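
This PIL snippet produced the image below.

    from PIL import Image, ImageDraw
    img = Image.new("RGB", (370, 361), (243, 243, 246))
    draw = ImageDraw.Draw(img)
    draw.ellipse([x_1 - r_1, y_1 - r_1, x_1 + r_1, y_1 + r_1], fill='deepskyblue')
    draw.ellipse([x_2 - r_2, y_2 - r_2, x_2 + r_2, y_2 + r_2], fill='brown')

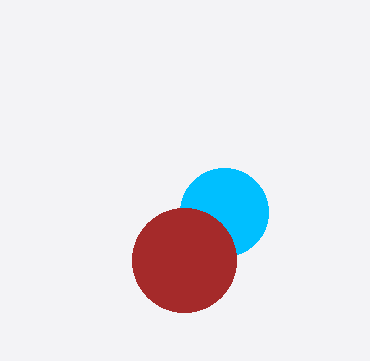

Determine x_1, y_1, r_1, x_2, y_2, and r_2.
x_1 = 224; y_1 = 212; r_1 = 44; x_2 = 184; y_2 = 260; r_2 = 52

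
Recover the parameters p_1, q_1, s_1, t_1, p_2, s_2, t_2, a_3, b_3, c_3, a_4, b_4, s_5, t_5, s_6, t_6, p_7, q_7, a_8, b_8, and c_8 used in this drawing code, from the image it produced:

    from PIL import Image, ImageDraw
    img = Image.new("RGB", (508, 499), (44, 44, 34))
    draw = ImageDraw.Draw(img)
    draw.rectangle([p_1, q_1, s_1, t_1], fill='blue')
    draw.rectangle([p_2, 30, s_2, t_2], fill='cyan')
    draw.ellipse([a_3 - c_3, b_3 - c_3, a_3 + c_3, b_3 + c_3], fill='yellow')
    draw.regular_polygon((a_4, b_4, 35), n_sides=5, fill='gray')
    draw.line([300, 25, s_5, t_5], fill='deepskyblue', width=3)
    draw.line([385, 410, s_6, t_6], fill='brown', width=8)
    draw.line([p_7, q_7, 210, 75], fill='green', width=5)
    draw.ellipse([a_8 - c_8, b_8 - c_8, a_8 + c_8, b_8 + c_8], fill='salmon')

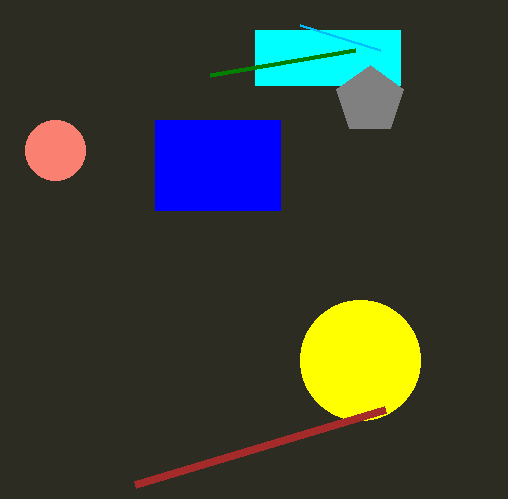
p_1 = 155, q_1 = 120, s_1 = 280, t_1 = 210, p_2 = 255, s_2 = 400, t_2 = 85, a_3 = 360, b_3 = 360, c_3 = 60, a_4 = 370, b_4 = 100, s_5 = 380, t_5 = 50, s_6 = 135, t_6 = 485, p_7 = 355, q_7 = 50, a_8 = 55, b_8 = 150, c_8 = 30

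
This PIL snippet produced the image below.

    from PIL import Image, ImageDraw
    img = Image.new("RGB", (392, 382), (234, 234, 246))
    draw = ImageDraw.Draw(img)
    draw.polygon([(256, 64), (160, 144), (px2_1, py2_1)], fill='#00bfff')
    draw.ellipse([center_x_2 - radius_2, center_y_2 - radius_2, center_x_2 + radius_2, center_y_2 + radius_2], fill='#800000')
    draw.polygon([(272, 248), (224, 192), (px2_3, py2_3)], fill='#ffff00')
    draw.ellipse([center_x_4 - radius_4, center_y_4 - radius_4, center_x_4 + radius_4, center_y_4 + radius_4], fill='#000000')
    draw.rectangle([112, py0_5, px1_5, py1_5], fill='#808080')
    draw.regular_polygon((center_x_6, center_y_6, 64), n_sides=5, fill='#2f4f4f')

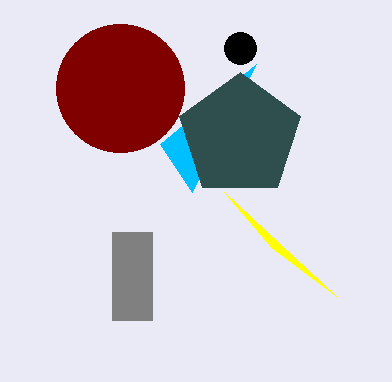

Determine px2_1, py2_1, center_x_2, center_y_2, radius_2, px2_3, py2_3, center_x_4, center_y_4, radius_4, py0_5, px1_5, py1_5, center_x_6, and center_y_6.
px2_1 = 192
py2_1 = 192
center_x_2 = 120
center_y_2 = 88
radius_2 = 64
px2_3 = 336
py2_3 = 296
center_x_4 = 240
center_y_4 = 48
radius_4 = 16
py0_5 = 232
px1_5 = 152
py1_5 = 320
center_x_6 = 240
center_y_6 = 136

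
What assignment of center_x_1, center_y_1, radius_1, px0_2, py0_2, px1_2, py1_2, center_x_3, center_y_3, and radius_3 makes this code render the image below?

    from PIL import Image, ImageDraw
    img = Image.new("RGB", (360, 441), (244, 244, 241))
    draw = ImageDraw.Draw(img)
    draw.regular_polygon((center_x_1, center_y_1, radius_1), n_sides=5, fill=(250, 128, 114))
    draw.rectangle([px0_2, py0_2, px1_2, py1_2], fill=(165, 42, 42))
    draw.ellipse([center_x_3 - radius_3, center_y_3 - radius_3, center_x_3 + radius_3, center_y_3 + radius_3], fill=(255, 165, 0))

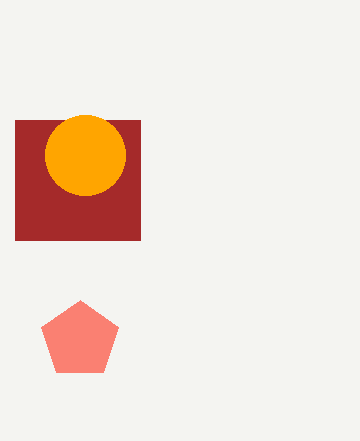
center_x_1 = 80; center_y_1 = 340; radius_1 = 40; px0_2 = 15; py0_2 = 120; px1_2 = 140; py1_2 = 240; center_x_3 = 85; center_y_3 = 155; radius_3 = 40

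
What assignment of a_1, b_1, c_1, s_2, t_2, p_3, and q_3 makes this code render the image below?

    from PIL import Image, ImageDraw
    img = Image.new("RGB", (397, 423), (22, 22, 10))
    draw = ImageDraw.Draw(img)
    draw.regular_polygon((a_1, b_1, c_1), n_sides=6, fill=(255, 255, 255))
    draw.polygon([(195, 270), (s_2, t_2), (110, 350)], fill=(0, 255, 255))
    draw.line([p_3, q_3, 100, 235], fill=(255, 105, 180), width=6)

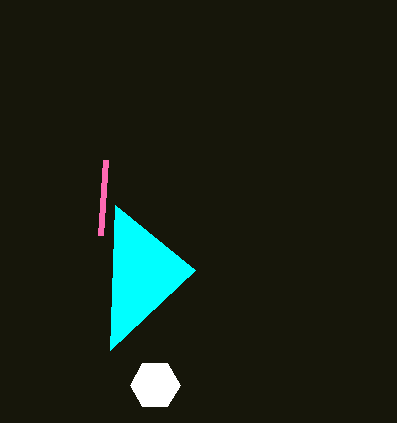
a_1 = 155
b_1 = 385
c_1 = 25
s_2 = 115
t_2 = 205
p_3 = 105
q_3 = 160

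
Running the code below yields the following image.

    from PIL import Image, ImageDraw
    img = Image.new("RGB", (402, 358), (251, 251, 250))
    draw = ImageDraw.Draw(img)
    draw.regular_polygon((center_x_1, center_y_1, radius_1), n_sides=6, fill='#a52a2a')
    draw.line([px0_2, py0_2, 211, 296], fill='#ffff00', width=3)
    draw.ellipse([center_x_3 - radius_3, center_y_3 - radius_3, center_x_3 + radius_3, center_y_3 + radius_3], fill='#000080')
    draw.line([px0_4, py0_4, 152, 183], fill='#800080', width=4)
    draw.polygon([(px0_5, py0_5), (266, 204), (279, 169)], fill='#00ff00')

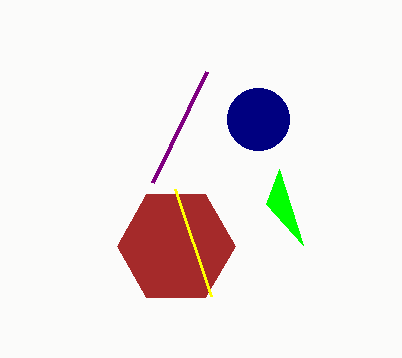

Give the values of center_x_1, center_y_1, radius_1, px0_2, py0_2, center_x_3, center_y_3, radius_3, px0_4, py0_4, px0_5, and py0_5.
center_x_1 = 176, center_y_1 = 246, radius_1 = 59, px0_2 = 175, py0_2 = 189, center_x_3 = 258, center_y_3 = 119, radius_3 = 31, px0_4 = 206, py0_4 = 72, px0_5 = 303, py0_5 = 245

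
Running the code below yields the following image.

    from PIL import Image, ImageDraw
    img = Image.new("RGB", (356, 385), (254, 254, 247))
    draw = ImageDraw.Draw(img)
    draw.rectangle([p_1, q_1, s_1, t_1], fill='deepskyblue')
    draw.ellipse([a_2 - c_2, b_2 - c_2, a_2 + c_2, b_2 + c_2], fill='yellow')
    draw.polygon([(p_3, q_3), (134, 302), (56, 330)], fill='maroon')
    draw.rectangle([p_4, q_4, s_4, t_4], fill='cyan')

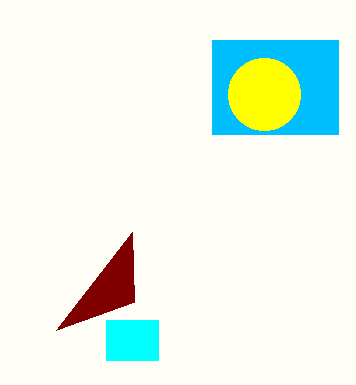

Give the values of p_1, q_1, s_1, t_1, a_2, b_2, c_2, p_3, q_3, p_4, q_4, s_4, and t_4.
p_1 = 212; q_1 = 40; s_1 = 338; t_1 = 134; a_2 = 264; b_2 = 94; c_2 = 36; p_3 = 132; q_3 = 232; p_4 = 106; q_4 = 320; s_4 = 158; t_4 = 360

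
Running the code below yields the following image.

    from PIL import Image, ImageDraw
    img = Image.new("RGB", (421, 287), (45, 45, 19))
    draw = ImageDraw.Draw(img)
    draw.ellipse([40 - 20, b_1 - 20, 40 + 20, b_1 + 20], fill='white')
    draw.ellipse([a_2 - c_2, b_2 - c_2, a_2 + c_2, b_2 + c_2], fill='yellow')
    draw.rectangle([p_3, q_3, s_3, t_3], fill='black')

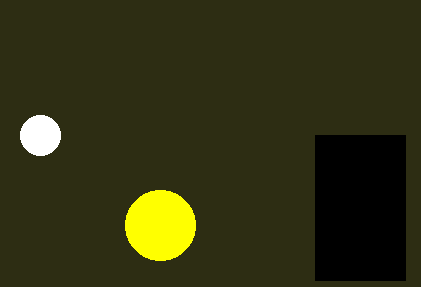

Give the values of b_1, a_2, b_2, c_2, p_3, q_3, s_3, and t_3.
b_1 = 135
a_2 = 160
b_2 = 225
c_2 = 35
p_3 = 315
q_3 = 135
s_3 = 405
t_3 = 280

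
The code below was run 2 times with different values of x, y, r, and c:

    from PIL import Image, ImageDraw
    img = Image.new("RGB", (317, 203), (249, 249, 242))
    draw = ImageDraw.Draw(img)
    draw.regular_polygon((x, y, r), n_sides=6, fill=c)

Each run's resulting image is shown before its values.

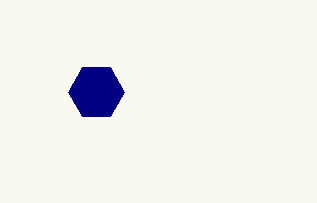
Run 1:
x = 96; y = 92; r = 28; c = 'navy'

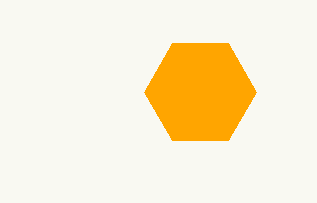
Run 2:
x = 200, y = 92, r = 56, c = 'orange'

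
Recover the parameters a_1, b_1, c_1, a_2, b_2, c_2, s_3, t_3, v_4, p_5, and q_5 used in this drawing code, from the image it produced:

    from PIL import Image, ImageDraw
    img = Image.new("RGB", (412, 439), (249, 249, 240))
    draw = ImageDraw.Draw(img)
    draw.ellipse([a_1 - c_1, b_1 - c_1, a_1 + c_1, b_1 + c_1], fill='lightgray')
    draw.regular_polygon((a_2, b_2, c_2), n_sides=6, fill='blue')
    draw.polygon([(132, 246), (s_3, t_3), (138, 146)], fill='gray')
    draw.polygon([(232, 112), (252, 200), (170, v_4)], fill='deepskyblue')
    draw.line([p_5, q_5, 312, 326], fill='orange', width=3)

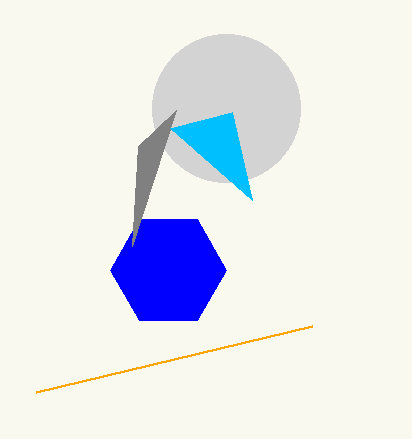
a_1 = 226, b_1 = 108, c_1 = 74, a_2 = 168, b_2 = 270, c_2 = 58, s_3 = 176, t_3 = 110, v_4 = 128, p_5 = 36, q_5 = 392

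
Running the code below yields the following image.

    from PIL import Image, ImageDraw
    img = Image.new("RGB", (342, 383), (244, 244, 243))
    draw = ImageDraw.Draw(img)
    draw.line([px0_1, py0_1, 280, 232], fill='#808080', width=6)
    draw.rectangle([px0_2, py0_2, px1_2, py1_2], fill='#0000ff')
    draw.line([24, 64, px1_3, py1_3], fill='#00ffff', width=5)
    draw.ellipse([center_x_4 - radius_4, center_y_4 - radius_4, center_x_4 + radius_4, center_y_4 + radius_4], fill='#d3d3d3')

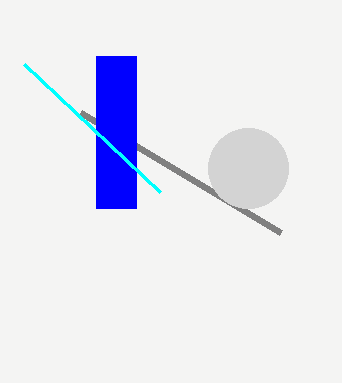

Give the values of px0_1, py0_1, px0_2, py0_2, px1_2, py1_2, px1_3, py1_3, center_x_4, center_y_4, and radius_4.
px0_1 = 80
py0_1 = 112
px0_2 = 96
py0_2 = 56
px1_2 = 136
py1_2 = 208
px1_3 = 160
py1_3 = 192
center_x_4 = 248
center_y_4 = 168
radius_4 = 40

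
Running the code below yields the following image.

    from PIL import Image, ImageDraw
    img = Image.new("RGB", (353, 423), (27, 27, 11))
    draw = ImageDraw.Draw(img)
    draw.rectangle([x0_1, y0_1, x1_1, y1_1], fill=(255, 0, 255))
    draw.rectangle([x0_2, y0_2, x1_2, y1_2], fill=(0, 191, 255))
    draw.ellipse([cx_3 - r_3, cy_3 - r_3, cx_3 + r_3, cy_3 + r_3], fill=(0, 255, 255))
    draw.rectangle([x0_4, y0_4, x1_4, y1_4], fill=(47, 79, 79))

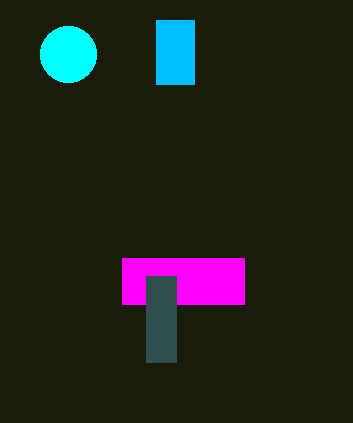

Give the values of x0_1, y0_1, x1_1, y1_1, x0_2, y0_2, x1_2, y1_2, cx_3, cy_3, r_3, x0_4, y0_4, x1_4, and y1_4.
x0_1 = 122
y0_1 = 258
x1_1 = 244
y1_1 = 304
x0_2 = 156
y0_2 = 20
x1_2 = 194
y1_2 = 84
cx_3 = 68
cy_3 = 54
r_3 = 28
x0_4 = 146
y0_4 = 276
x1_4 = 176
y1_4 = 362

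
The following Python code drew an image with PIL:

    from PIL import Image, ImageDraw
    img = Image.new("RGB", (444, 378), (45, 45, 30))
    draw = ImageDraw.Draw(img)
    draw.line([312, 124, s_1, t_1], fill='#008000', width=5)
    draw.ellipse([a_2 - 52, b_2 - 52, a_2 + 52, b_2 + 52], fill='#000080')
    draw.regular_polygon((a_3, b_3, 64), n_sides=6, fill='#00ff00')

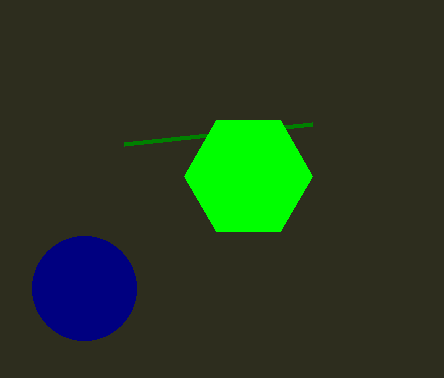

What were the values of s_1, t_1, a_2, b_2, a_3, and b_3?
s_1 = 124; t_1 = 144; a_2 = 84; b_2 = 288; a_3 = 248; b_3 = 176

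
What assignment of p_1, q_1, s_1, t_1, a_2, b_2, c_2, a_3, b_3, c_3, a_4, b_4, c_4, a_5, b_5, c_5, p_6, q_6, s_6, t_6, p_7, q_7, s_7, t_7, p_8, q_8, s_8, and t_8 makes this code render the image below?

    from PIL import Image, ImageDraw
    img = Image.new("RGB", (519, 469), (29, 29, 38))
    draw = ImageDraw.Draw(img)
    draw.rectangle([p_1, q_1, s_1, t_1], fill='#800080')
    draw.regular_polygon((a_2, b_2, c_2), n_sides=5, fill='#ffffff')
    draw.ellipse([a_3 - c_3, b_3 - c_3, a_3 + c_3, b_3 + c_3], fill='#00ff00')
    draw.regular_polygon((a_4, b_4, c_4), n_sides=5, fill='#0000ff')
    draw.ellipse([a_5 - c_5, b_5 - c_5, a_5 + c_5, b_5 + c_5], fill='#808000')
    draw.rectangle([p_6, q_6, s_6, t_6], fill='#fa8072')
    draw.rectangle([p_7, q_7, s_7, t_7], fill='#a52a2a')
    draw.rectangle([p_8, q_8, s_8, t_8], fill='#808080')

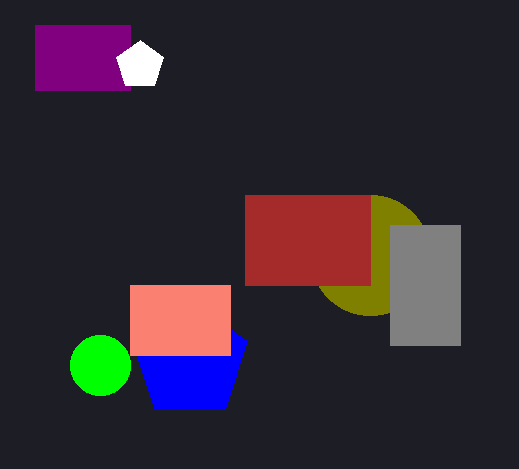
p_1 = 35
q_1 = 25
s_1 = 130
t_1 = 90
a_2 = 140
b_2 = 65
c_2 = 25
a_3 = 100
b_3 = 365
c_3 = 30
a_4 = 190
b_4 = 360
c_4 = 60
a_5 = 370
b_5 = 255
c_5 = 60
p_6 = 130
q_6 = 285
s_6 = 230
t_6 = 355
p_7 = 245
q_7 = 195
s_7 = 370
t_7 = 285
p_8 = 390
q_8 = 225
s_8 = 460
t_8 = 345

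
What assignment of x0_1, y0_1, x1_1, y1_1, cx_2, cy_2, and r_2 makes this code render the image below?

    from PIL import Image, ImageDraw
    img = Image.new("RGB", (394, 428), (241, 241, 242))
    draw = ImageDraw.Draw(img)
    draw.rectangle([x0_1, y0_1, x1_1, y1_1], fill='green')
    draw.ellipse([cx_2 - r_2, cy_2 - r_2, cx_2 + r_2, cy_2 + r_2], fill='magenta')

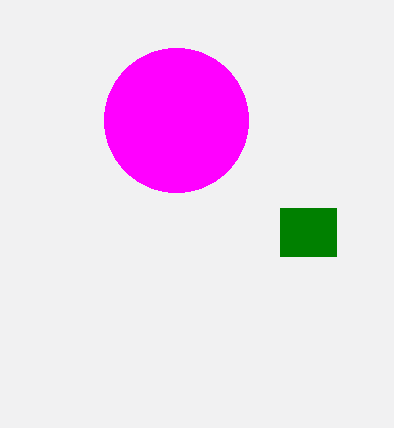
x0_1 = 280
y0_1 = 208
x1_1 = 336
y1_1 = 256
cx_2 = 176
cy_2 = 120
r_2 = 72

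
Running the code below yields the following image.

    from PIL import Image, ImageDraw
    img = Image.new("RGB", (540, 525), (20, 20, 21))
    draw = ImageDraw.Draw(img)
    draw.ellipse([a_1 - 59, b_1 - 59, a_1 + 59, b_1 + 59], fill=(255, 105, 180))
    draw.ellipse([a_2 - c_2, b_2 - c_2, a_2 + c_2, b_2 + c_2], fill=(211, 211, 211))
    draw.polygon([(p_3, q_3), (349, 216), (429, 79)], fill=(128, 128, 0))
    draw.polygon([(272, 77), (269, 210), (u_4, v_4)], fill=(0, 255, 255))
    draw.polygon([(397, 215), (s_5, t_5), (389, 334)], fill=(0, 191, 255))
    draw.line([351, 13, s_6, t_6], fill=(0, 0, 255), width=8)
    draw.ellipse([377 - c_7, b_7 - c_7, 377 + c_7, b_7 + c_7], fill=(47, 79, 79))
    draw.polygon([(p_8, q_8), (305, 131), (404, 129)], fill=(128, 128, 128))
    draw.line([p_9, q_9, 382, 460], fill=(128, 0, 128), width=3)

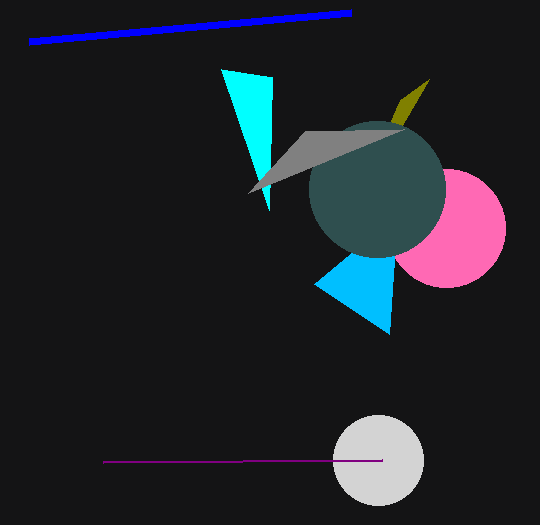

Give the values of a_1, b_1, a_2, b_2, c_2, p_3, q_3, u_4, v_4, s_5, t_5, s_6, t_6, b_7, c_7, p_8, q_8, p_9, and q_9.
a_1 = 446, b_1 = 228, a_2 = 378, b_2 = 460, c_2 = 45, p_3 = 400, q_3 = 100, u_4 = 221, v_4 = 69, s_5 = 314, t_5 = 284, s_6 = 29, t_6 = 42, b_7 = 189, c_7 = 68, p_8 = 248, q_8 = 193, p_9 = 103, q_9 = 462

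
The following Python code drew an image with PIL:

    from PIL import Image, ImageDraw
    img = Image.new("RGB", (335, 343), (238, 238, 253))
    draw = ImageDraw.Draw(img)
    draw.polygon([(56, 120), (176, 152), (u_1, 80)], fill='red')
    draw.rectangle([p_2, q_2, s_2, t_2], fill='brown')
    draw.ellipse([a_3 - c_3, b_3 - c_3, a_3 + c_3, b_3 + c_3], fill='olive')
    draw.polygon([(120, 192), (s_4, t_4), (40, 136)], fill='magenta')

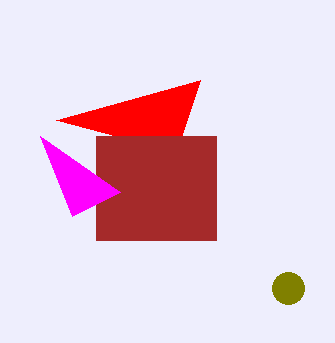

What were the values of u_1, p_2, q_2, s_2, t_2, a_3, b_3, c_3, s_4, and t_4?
u_1 = 200; p_2 = 96; q_2 = 136; s_2 = 216; t_2 = 240; a_3 = 288; b_3 = 288; c_3 = 16; s_4 = 72; t_4 = 216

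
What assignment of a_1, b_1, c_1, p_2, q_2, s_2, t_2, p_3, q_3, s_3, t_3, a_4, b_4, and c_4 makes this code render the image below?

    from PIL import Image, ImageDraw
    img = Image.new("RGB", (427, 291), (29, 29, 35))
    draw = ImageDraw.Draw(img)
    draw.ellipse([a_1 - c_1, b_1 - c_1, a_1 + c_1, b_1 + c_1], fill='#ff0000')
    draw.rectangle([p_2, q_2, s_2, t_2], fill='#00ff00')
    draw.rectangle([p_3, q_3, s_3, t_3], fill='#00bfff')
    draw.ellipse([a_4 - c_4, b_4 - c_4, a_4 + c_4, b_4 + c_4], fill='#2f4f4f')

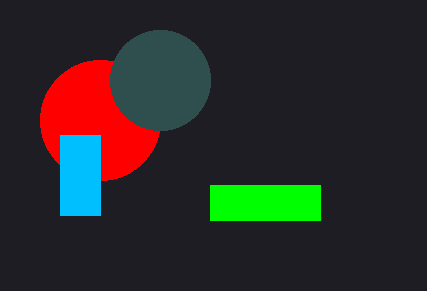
a_1 = 100, b_1 = 120, c_1 = 60, p_2 = 210, q_2 = 185, s_2 = 320, t_2 = 220, p_3 = 60, q_3 = 135, s_3 = 100, t_3 = 215, a_4 = 160, b_4 = 80, c_4 = 50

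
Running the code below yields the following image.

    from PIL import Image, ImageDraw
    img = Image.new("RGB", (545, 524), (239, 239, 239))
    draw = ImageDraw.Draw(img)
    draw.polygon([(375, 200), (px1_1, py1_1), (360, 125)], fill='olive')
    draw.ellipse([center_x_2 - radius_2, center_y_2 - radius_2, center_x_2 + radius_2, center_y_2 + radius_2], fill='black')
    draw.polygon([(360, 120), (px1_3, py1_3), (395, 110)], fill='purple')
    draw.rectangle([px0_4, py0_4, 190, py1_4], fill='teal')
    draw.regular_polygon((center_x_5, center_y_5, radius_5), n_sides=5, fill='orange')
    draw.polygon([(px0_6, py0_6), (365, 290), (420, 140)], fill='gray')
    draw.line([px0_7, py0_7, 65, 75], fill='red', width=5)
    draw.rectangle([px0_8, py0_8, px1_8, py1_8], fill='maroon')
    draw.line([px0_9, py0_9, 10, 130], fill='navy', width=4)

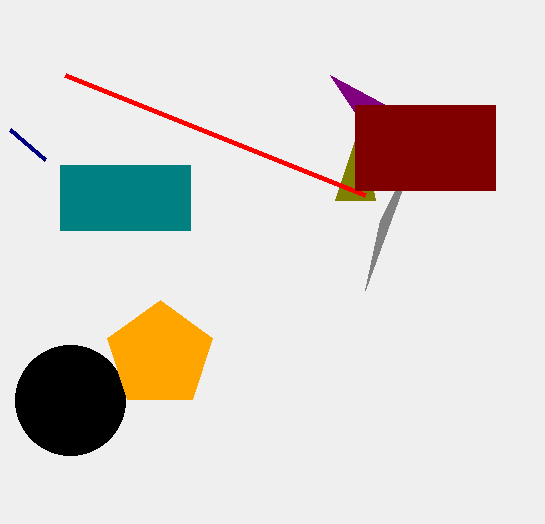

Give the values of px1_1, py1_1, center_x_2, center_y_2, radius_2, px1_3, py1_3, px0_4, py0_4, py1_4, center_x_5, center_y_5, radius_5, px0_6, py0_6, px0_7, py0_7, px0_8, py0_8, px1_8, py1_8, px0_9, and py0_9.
px1_1 = 335; py1_1 = 200; center_x_2 = 70; center_y_2 = 400; radius_2 = 55; px1_3 = 330; py1_3 = 75; px0_4 = 60; py0_4 = 165; py1_4 = 230; center_x_5 = 160; center_y_5 = 355; radius_5 = 55; px0_6 = 380; py0_6 = 220; px0_7 = 365; py0_7 = 195; px0_8 = 355; py0_8 = 105; px1_8 = 495; py1_8 = 190; px0_9 = 45; py0_9 = 160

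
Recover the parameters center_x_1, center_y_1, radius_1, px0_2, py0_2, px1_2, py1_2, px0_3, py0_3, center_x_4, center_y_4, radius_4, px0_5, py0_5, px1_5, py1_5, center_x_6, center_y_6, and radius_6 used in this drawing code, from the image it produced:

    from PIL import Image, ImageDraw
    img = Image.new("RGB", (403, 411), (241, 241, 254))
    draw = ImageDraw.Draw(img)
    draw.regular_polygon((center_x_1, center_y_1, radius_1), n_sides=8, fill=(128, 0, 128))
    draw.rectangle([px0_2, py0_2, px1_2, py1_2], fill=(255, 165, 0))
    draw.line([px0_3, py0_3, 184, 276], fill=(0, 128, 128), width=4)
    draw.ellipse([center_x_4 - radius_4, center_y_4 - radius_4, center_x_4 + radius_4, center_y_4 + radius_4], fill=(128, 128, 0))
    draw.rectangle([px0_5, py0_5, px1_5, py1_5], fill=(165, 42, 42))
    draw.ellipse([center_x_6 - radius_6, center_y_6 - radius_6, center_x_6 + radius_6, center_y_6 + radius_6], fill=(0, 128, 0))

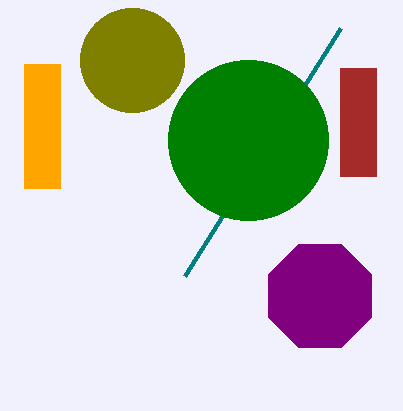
center_x_1 = 320, center_y_1 = 296, radius_1 = 56, px0_2 = 24, py0_2 = 64, px1_2 = 60, py1_2 = 188, px0_3 = 340, py0_3 = 28, center_x_4 = 132, center_y_4 = 60, radius_4 = 52, px0_5 = 340, py0_5 = 68, px1_5 = 376, py1_5 = 176, center_x_6 = 248, center_y_6 = 140, radius_6 = 80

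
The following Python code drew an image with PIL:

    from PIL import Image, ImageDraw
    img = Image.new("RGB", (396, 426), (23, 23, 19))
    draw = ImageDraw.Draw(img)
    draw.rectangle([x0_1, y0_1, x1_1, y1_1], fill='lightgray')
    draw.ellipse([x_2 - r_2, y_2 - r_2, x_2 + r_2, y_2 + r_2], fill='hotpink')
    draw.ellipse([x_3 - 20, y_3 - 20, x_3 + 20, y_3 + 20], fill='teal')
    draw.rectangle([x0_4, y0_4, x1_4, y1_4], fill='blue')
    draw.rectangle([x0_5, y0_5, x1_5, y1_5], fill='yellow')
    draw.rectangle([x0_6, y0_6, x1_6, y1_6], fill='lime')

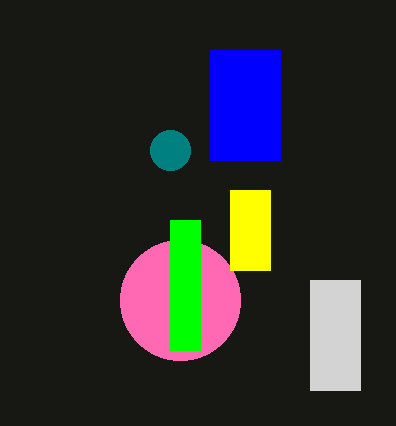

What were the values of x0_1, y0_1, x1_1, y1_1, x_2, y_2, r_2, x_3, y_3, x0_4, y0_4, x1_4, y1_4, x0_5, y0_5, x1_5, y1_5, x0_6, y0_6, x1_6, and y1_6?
x0_1 = 310; y0_1 = 280; x1_1 = 360; y1_1 = 390; x_2 = 180; y_2 = 300; r_2 = 60; x_3 = 170; y_3 = 150; x0_4 = 210; y0_4 = 50; x1_4 = 280; y1_4 = 160; x0_5 = 230; y0_5 = 190; x1_5 = 270; y1_5 = 270; x0_6 = 170; y0_6 = 220; x1_6 = 200; y1_6 = 350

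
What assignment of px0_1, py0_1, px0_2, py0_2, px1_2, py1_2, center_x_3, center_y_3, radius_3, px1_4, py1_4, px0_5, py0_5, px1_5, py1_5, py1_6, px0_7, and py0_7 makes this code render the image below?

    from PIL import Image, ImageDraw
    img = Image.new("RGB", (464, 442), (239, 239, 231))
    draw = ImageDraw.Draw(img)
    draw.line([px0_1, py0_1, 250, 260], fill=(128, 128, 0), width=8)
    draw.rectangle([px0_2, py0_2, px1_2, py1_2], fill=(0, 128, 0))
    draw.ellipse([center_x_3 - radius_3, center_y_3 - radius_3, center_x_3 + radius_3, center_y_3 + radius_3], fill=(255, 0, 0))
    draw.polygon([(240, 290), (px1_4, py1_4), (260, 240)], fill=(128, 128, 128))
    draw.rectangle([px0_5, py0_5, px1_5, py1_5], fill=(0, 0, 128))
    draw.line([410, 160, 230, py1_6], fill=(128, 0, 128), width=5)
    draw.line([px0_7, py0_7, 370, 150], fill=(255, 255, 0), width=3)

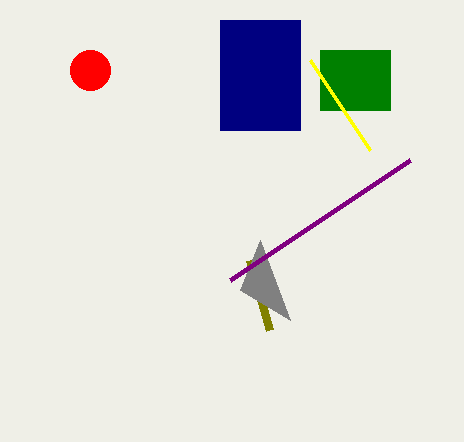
px0_1 = 270; py0_1 = 330; px0_2 = 320; py0_2 = 50; px1_2 = 390; py1_2 = 110; center_x_3 = 90; center_y_3 = 70; radius_3 = 20; px1_4 = 290; py1_4 = 320; px0_5 = 220; py0_5 = 20; px1_5 = 300; py1_5 = 130; py1_6 = 280; px0_7 = 310; py0_7 = 60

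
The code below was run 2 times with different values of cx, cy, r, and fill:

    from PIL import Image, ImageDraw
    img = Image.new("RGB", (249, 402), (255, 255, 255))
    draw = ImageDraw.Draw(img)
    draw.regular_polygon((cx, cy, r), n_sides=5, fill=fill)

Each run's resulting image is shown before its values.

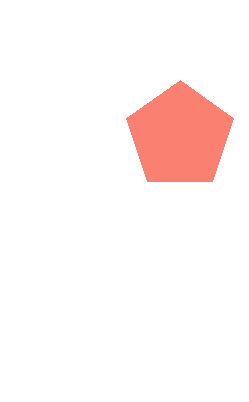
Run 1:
cx = 180
cy = 136
r = 56
fill = 'salmon'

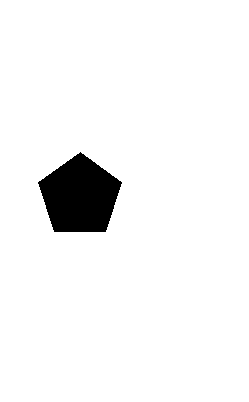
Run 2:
cx = 80, cy = 196, r = 44, fill = 'black'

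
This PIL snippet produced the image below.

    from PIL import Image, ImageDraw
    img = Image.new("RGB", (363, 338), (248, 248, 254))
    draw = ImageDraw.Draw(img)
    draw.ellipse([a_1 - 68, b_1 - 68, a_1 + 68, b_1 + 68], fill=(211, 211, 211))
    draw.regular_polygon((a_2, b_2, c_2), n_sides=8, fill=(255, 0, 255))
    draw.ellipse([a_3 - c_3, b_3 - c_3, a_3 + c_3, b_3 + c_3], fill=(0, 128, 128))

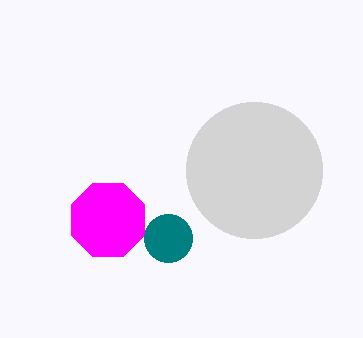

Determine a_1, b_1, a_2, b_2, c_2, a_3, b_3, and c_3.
a_1 = 254
b_1 = 170
a_2 = 108
b_2 = 220
c_2 = 40
a_3 = 168
b_3 = 238
c_3 = 24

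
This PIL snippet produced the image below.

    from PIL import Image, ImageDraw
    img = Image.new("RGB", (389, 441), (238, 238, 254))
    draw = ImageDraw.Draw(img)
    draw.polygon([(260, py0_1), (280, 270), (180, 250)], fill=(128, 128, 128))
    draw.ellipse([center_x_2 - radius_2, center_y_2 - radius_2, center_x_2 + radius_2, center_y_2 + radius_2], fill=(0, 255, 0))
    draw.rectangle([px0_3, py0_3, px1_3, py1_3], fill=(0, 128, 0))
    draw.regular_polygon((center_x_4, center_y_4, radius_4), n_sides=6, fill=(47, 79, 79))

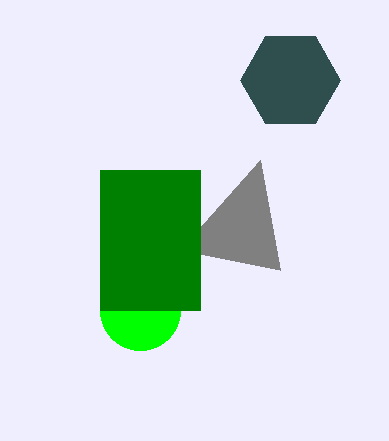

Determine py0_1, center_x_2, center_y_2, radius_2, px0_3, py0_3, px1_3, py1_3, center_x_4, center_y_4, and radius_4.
py0_1 = 160, center_x_2 = 140, center_y_2 = 310, radius_2 = 40, px0_3 = 100, py0_3 = 170, px1_3 = 200, py1_3 = 310, center_x_4 = 290, center_y_4 = 80, radius_4 = 50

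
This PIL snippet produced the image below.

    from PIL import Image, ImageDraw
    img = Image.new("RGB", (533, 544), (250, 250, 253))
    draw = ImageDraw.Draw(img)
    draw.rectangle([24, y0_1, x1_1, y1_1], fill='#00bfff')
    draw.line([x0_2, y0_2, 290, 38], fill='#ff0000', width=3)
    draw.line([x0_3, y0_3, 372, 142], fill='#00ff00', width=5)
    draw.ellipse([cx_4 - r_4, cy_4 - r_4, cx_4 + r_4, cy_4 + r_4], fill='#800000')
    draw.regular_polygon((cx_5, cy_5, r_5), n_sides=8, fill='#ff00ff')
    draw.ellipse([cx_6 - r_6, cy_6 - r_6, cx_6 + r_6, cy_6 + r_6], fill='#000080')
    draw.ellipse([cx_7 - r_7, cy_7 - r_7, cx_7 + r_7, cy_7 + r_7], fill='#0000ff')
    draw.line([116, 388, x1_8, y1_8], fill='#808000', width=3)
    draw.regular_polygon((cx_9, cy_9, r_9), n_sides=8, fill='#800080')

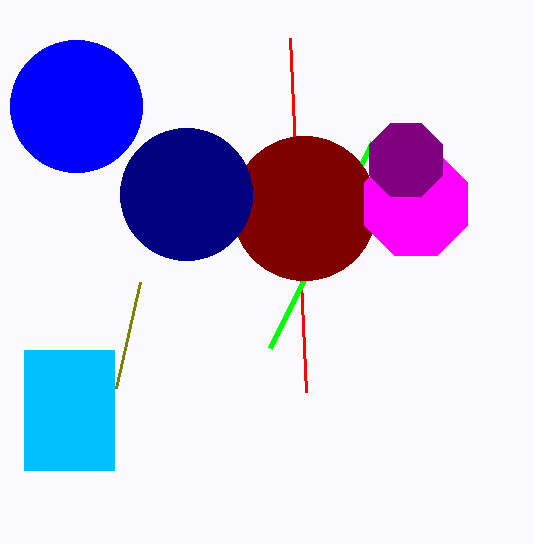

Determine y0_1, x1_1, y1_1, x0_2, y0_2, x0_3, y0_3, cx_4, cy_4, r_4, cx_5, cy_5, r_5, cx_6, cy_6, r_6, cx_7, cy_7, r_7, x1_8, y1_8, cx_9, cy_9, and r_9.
y0_1 = 350, x1_1 = 114, y1_1 = 470, x0_2 = 306, y0_2 = 392, x0_3 = 270, y0_3 = 348, cx_4 = 304, cy_4 = 208, r_4 = 72, cx_5 = 416, cy_5 = 204, r_5 = 56, cx_6 = 186, cy_6 = 194, r_6 = 66, cx_7 = 76, cy_7 = 106, r_7 = 66, x1_8 = 140, y1_8 = 282, cx_9 = 406, cy_9 = 160, r_9 = 40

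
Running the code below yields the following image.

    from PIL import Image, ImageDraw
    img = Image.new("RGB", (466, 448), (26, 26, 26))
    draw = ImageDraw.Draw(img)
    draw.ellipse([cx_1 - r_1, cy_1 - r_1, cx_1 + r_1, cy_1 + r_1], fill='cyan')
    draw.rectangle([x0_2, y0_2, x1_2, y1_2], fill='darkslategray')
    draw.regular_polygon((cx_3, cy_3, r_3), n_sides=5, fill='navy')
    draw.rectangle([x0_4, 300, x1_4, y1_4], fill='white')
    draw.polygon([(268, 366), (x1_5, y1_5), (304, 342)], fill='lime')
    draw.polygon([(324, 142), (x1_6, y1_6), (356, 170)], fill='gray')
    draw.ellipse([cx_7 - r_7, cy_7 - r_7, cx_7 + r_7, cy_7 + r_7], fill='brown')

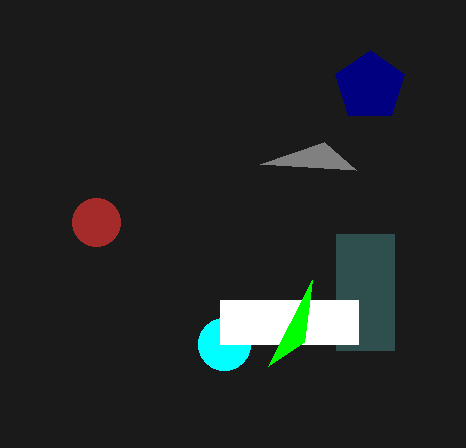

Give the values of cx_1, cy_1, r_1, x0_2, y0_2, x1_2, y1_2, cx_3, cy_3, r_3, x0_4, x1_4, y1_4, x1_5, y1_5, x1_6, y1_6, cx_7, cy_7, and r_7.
cx_1 = 224; cy_1 = 344; r_1 = 26; x0_2 = 336; y0_2 = 234; x1_2 = 394; y1_2 = 350; cx_3 = 370; cy_3 = 86; r_3 = 36; x0_4 = 220; x1_4 = 358; y1_4 = 344; x1_5 = 312; y1_5 = 280; x1_6 = 260; y1_6 = 164; cx_7 = 96; cy_7 = 222; r_7 = 24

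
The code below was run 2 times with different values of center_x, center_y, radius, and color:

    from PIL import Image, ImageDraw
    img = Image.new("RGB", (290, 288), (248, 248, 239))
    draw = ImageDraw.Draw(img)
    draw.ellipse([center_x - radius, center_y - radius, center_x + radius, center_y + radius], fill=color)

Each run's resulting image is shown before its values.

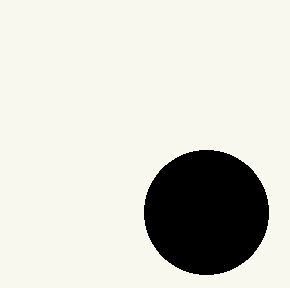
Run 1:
center_x = 206
center_y = 212
radius = 62
color = 'black'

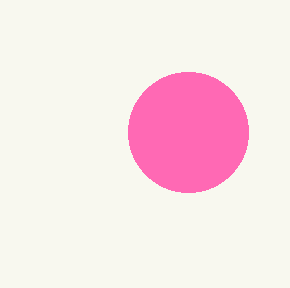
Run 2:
center_x = 188
center_y = 132
radius = 60
color = 'hotpink'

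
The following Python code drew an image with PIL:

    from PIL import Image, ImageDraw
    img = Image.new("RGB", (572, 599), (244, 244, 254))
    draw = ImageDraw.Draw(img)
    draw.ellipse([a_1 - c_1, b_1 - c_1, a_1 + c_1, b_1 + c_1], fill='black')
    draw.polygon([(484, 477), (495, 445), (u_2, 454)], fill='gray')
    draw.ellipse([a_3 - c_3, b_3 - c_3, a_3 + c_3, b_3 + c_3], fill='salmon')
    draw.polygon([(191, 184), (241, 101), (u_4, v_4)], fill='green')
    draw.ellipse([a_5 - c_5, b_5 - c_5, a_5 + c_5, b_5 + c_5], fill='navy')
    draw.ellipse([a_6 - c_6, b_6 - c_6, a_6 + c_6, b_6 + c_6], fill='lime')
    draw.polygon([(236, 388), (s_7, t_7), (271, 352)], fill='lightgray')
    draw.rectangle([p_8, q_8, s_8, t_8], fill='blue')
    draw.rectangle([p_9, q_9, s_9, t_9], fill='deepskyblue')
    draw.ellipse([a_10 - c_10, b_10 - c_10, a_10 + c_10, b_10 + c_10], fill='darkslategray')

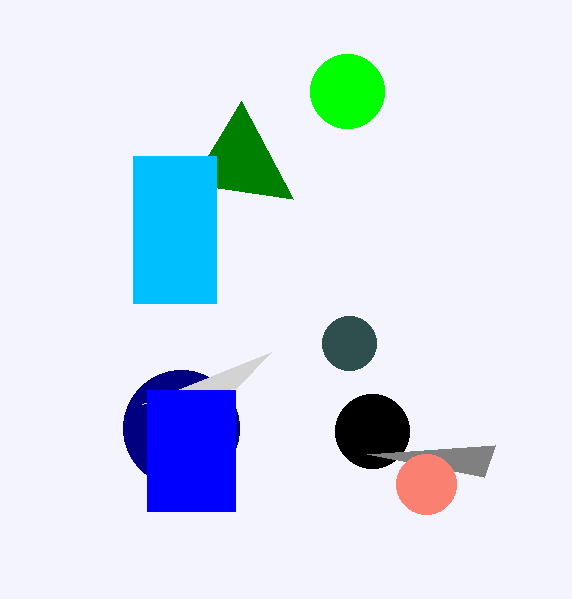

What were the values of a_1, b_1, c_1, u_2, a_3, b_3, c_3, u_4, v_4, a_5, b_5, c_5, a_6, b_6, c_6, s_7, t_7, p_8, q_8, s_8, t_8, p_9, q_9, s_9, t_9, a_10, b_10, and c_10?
a_1 = 372, b_1 = 431, c_1 = 37, u_2 = 367, a_3 = 426, b_3 = 484, c_3 = 30, u_4 = 293, v_4 = 199, a_5 = 181, b_5 = 428, c_5 = 58, a_6 = 347, b_6 = 91, c_6 = 37, s_7 = 142, t_7 = 404, p_8 = 147, q_8 = 390, s_8 = 235, t_8 = 511, p_9 = 133, q_9 = 156, s_9 = 216, t_9 = 303, a_10 = 349, b_10 = 343, c_10 = 27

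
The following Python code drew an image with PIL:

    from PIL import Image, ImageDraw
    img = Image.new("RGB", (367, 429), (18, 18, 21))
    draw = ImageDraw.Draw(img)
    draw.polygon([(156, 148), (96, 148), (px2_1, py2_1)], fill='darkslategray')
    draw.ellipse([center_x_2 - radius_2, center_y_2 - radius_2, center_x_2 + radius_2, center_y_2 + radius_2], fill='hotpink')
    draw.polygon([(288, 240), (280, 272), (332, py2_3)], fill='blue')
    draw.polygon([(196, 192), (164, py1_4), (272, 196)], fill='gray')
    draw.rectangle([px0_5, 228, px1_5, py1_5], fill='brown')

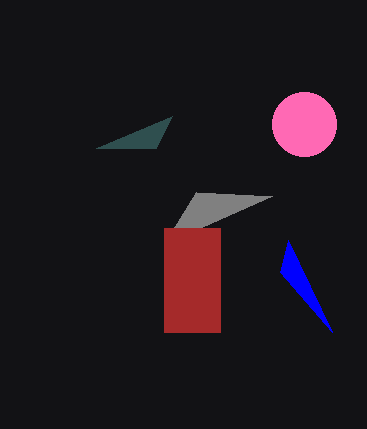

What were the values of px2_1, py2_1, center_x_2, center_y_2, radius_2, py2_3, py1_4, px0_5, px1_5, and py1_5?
px2_1 = 172
py2_1 = 116
center_x_2 = 304
center_y_2 = 124
radius_2 = 32
py2_3 = 332
py1_4 = 244
px0_5 = 164
px1_5 = 220
py1_5 = 332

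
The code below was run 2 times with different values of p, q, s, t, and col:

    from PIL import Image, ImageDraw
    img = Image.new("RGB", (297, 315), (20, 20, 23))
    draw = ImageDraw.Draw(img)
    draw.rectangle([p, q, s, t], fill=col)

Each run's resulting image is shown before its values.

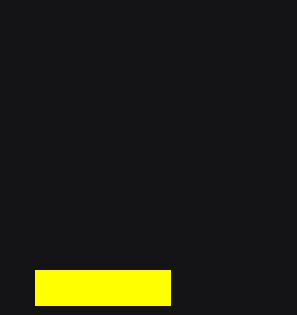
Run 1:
p = 35; q = 270; s = 170; t = 305; col = 'yellow'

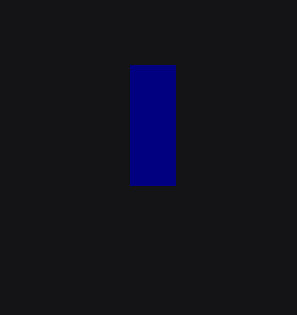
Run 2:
p = 130, q = 65, s = 175, t = 185, col = 'navy'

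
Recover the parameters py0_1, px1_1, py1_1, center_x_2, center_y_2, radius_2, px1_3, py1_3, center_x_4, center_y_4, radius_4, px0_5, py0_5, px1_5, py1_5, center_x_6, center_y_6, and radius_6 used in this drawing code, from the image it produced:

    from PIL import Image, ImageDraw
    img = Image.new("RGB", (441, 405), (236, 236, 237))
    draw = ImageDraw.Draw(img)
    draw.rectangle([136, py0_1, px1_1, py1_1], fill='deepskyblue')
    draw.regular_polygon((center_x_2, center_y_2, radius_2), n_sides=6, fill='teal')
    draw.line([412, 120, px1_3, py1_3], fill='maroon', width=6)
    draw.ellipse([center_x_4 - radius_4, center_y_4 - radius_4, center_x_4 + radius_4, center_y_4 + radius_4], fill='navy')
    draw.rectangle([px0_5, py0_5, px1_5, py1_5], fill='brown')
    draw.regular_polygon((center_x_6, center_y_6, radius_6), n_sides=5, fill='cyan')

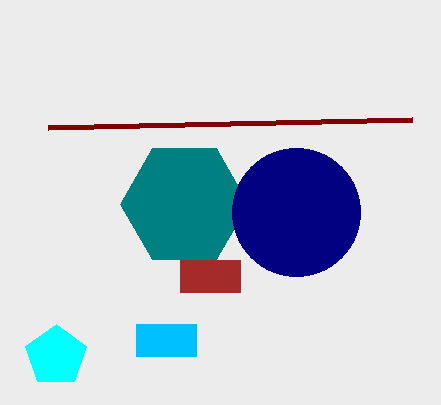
py0_1 = 324; px1_1 = 196; py1_1 = 356; center_x_2 = 184; center_y_2 = 204; radius_2 = 64; px1_3 = 48; py1_3 = 128; center_x_4 = 296; center_y_4 = 212; radius_4 = 64; px0_5 = 180; py0_5 = 260; px1_5 = 240; py1_5 = 292; center_x_6 = 56; center_y_6 = 356; radius_6 = 32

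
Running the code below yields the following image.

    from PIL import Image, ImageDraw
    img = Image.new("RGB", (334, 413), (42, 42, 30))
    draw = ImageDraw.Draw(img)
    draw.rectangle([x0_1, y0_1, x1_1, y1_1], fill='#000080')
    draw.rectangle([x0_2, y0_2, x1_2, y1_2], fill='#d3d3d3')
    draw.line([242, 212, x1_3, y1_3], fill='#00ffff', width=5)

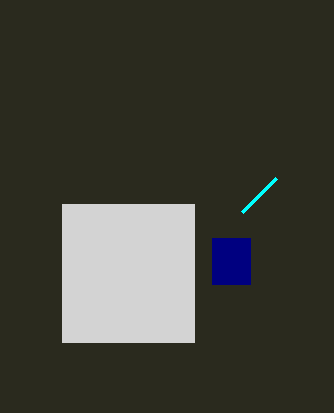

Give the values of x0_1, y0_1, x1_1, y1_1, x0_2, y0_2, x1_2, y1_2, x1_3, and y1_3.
x0_1 = 212, y0_1 = 238, x1_1 = 250, y1_1 = 284, x0_2 = 62, y0_2 = 204, x1_2 = 194, y1_2 = 342, x1_3 = 276, y1_3 = 178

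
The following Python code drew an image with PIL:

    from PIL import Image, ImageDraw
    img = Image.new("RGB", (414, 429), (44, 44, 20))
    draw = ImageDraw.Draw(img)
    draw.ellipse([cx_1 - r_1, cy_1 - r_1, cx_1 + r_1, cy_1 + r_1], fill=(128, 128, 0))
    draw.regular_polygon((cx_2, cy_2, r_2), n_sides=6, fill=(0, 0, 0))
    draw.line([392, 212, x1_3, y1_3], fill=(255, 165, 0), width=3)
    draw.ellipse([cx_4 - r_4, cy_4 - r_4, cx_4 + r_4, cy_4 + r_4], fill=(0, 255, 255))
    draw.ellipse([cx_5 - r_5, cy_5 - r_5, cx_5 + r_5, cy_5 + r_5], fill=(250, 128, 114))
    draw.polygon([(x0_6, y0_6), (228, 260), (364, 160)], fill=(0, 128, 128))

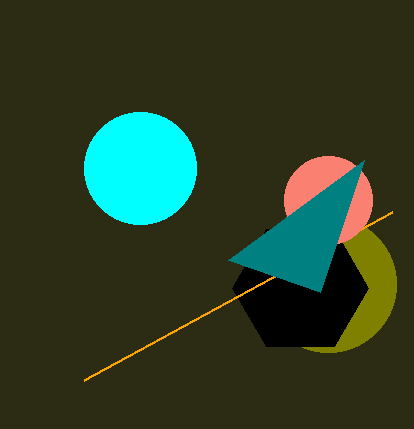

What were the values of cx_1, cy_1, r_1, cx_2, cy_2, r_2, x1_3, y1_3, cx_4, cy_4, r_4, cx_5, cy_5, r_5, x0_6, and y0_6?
cx_1 = 328, cy_1 = 284, r_1 = 68, cx_2 = 300, cy_2 = 288, r_2 = 68, x1_3 = 84, y1_3 = 380, cx_4 = 140, cy_4 = 168, r_4 = 56, cx_5 = 328, cy_5 = 200, r_5 = 44, x0_6 = 320, y0_6 = 292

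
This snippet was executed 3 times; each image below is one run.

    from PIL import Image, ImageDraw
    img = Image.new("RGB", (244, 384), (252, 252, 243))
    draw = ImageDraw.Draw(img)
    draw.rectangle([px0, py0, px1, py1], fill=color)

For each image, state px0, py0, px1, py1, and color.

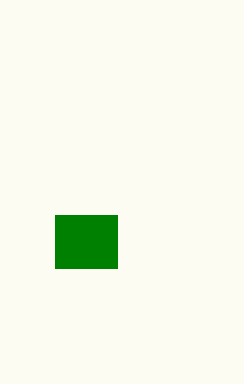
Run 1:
px0 = 55; py0 = 215; px1 = 117; py1 = 268; color = 'green'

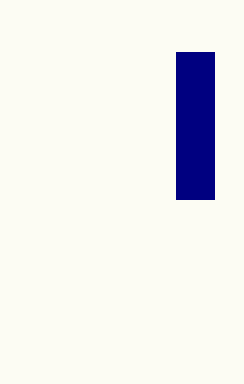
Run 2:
px0 = 176; py0 = 52; px1 = 214; py1 = 199; color = 'navy'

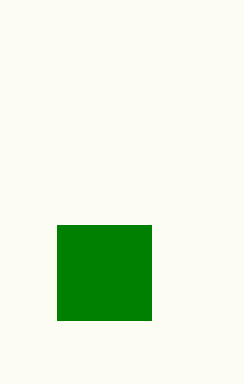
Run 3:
px0 = 57
py0 = 225
px1 = 151
py1 = 320
color = 'green'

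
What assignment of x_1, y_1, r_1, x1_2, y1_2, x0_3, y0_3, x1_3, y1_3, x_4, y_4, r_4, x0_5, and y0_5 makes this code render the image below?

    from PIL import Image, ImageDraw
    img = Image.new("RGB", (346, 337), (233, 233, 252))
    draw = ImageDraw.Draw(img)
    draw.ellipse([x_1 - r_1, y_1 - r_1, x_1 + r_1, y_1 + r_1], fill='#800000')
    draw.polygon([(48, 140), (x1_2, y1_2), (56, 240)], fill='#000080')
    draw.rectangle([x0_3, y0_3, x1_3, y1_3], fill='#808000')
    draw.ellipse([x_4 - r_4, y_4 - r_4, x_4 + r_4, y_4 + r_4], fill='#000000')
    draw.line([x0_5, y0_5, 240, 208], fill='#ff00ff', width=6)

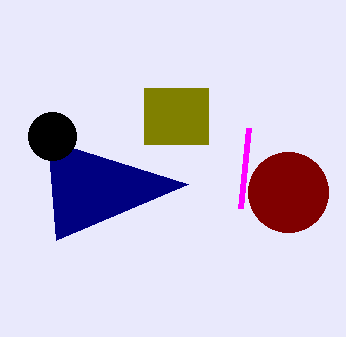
x_1 = 288
y_1 = 192
r_1 = 40
x1_2 = 188
y1_2 = 184
x0_3 = 144
y0_3 = 88
x1_3 = 208
y1_3 = 144
x_4 = 52
y_4 = 136
r_4 = 24
x0_5 = 248
y0_5 = 128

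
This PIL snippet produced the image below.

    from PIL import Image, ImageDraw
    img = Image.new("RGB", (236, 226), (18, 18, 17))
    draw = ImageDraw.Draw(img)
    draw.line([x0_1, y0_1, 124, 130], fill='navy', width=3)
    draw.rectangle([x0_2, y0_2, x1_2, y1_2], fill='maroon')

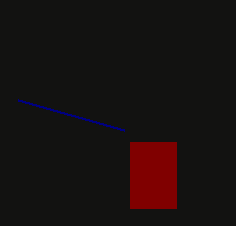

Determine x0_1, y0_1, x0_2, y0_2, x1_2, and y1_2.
x0_1 = 18, y0_1 = 100, x0_2 = 130, y0_2 = 142, x1_2 = 176, y1_2 = 208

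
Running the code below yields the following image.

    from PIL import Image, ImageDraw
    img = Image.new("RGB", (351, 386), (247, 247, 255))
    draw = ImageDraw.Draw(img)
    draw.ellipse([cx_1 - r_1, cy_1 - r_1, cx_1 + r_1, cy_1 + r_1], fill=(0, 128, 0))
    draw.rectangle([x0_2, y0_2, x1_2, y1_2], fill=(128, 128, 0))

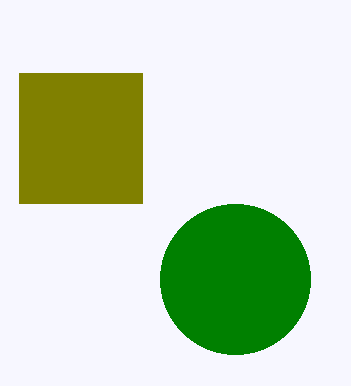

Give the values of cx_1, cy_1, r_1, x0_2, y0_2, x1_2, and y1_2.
cx_1 = 235, cy_1 = 279, r_1 = 75, x0_2 = 19, y0_2 = 73, x1_2 = 142, y1_2 = 203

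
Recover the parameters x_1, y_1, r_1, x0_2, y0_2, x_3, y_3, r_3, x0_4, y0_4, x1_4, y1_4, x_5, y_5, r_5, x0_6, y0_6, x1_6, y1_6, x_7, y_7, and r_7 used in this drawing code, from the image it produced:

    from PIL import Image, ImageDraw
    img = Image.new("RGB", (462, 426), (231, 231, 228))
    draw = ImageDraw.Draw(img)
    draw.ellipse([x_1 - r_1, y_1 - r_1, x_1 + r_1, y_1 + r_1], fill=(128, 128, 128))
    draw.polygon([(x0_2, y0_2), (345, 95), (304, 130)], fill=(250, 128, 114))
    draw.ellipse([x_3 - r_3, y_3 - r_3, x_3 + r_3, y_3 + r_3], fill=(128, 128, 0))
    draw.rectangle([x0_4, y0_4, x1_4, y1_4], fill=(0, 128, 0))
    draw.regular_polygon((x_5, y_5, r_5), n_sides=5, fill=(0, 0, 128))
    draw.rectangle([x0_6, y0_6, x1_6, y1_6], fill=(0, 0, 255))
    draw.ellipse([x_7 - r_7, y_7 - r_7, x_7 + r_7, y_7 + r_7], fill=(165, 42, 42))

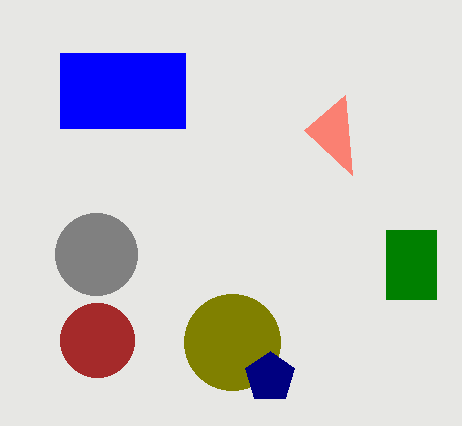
x_1 = 96
y_1 = 254
r_1 = 41
x0_2 = 352
y0_2 = 175
x_3 = 232
y_3 = 342
r_3 = 48
x0_4 = 386
y0_4 = 230
x1_4 = 436
y1_4 = 299
x_5 = 270
y_5 = 377
r_5 = 26
x0_6 = 60
y0_6 = 53
x1_6 = 185
y1_6 = 128
x_7 = 97
y_7 = 340
r_7 = 37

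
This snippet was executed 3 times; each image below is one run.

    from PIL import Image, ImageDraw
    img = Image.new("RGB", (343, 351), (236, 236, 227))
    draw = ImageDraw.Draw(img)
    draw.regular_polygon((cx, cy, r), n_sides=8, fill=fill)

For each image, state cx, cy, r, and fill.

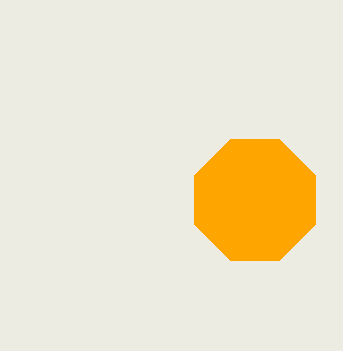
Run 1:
cx = 255, cy = 200, r = 65, fill = 'orange'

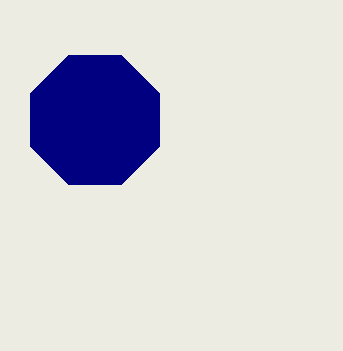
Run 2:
cx = 95; cy = 120; r = 70; fill = 'navy'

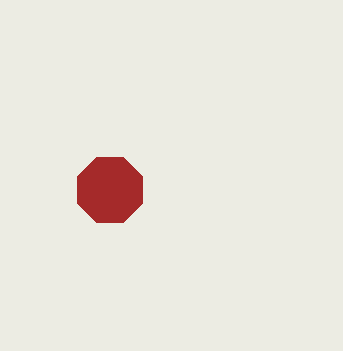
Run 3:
cx = 110; cy = 190; r = 35; fill = 'brown'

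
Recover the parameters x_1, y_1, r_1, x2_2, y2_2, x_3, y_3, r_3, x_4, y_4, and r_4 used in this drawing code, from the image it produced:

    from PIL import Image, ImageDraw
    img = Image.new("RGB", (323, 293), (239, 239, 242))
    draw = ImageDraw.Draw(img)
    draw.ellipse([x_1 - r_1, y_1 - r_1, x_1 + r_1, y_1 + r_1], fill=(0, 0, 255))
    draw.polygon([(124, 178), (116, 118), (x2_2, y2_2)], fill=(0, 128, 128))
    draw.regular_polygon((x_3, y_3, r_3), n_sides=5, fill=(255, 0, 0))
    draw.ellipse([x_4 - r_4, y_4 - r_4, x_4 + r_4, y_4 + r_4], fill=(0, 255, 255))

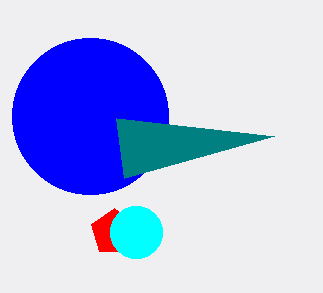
x_1 = 90; y_1 = 116; r_1 = 78; x2_2 = 274; y2_2 = 136; x_3 = 114; y_3 = 232; r_3 = 24; x_4 = 136; y_4 = 232; r_4 = 26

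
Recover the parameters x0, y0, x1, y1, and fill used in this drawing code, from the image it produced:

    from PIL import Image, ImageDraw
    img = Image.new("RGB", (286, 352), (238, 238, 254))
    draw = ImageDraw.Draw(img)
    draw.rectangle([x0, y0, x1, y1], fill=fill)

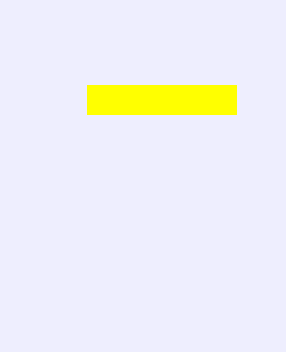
x0 = 87; y0 = 85; x1 = 236; y1 = 114; fill = 'yellow'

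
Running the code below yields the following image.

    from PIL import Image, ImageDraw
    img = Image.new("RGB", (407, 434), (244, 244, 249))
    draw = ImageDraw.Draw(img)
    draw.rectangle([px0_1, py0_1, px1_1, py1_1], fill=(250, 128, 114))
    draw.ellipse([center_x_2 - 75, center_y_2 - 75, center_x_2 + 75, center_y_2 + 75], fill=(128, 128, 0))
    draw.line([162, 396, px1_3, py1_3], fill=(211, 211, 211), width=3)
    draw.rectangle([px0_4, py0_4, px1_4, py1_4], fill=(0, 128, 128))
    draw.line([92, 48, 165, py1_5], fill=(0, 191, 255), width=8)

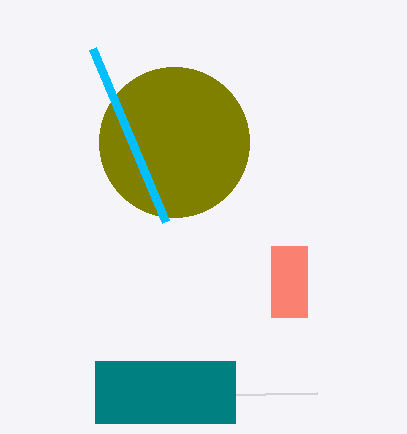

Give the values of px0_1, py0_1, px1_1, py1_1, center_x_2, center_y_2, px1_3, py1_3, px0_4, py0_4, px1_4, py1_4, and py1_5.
px0_1 = 271, py0_1 = 246, px1_1 = 307, py1_1 = 317, center_x_2 = 174, center_y_2 = 142, px1_3 = 317, py1_3 = 393, px0_4 = 95, py0_4 = 361, px1_4 = 235, py1_4 = 423, py1_5 = 221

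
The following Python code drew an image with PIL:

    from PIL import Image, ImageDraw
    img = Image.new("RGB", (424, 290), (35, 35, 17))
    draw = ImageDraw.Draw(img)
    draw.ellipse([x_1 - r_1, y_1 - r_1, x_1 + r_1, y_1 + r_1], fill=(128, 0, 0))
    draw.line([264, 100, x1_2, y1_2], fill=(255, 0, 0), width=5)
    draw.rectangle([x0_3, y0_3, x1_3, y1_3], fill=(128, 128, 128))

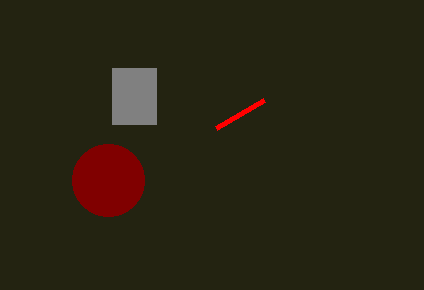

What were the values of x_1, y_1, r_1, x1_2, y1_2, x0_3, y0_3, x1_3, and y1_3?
x_1 = 108
y_1 = 180
r_1 = 36
x1_2 = 216
y1_2 = 128
x0_3 = 112
y0_3 = 68
x1_3 = 156
y1_3 = 124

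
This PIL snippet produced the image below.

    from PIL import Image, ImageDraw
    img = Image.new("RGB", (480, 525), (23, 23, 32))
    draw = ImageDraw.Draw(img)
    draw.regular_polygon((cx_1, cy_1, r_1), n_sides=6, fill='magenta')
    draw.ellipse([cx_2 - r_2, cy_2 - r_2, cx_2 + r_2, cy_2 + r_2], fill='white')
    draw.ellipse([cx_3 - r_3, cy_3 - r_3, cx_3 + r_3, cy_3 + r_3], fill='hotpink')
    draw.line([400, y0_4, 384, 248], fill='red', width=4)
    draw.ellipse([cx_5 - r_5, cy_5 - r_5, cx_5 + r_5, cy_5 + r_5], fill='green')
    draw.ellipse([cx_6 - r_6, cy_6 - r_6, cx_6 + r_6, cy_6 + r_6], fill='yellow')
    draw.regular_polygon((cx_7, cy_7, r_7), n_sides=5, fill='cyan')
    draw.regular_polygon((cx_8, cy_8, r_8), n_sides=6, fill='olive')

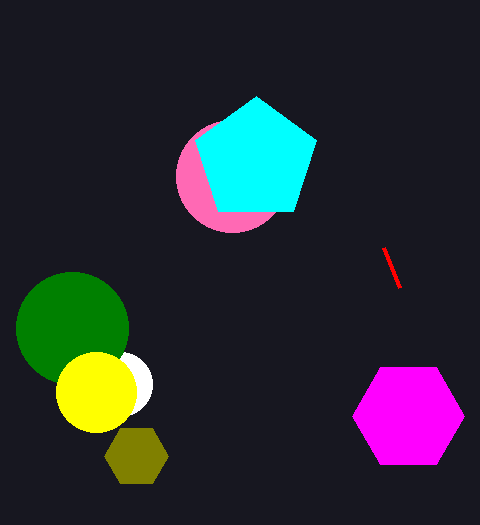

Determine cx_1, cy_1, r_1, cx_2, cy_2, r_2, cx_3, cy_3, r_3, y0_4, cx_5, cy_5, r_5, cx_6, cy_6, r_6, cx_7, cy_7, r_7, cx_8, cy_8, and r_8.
cx_1 = 408; cy_1 = 416; r_1 = 56; cx_2 = 120; cy_2 = 384; r_2 = 32; cx_3 = 232; cy_3 = 176; r_3 = 56; y0_4 = 288; cx_5 = 72; cy_5 = 328; r_5 = 56; cx_6 = 96; cy_6 = 392; r_6 = 40; cx_7 = 256; cy_7 = 160; r_7 = 64; cx_8 = 136; cy_8 = 456; r_8 = 32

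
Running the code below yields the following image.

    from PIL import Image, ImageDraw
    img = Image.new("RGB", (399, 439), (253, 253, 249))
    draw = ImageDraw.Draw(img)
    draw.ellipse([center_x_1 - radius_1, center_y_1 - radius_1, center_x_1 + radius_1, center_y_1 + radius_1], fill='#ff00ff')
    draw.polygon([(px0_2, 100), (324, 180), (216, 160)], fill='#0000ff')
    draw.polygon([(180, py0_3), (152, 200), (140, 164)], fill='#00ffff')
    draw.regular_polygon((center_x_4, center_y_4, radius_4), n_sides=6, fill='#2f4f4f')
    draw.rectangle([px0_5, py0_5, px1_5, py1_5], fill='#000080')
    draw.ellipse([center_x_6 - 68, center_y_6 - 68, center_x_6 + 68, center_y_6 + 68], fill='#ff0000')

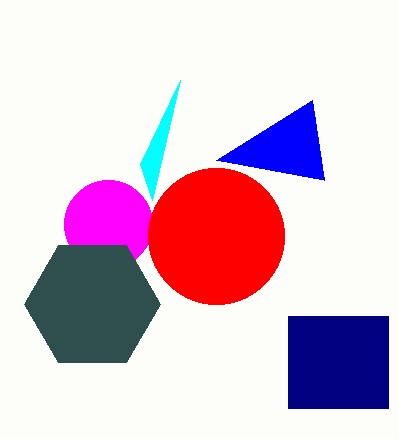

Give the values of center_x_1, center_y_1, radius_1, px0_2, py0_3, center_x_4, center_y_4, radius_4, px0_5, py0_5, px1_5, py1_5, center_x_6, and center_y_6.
center_x_1 = 108
center_y_1 = 224
radius_1 = 44
px0_2 = 312
py0_3 = 80
center_x_4 = 92
center_y_4 = 304
radius_4 = 68
px0_5 = 288
py0_5 = 316
px1_5 = 388
py1_5 = 408
center_x_6 = 216
center_y_6 = 236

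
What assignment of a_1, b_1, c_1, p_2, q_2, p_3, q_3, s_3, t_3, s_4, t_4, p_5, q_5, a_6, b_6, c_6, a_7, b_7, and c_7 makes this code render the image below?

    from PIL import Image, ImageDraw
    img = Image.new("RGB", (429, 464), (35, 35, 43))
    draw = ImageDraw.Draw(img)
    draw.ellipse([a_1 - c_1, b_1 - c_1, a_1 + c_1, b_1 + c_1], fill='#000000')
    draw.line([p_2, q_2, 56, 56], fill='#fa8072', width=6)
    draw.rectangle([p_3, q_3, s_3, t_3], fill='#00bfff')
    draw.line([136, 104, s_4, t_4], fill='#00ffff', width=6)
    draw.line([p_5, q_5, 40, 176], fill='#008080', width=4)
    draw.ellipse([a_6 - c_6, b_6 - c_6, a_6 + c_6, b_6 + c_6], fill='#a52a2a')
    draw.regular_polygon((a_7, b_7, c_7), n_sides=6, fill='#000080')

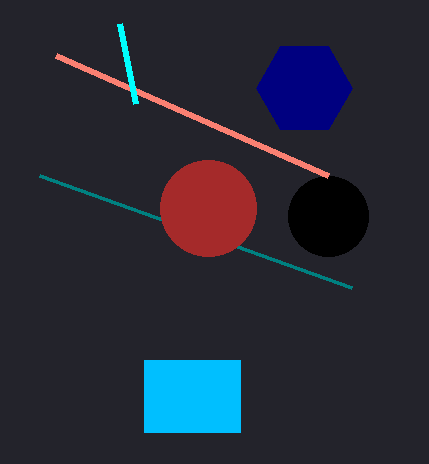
a_1 = 328, b_1 = 216, c_1 = 40, p_2 = 328, q_2 = 176, p_3 = 144, q_3 = 360, s_3 = 240, t_3 = 432, s_4 = 120, t_4 = 24, p_5 = 352, q_5 = 288, a_6 = 208, b_6 = 208, c_6 = 48, a_7 = 304, b_7 = 88, c_7 = 48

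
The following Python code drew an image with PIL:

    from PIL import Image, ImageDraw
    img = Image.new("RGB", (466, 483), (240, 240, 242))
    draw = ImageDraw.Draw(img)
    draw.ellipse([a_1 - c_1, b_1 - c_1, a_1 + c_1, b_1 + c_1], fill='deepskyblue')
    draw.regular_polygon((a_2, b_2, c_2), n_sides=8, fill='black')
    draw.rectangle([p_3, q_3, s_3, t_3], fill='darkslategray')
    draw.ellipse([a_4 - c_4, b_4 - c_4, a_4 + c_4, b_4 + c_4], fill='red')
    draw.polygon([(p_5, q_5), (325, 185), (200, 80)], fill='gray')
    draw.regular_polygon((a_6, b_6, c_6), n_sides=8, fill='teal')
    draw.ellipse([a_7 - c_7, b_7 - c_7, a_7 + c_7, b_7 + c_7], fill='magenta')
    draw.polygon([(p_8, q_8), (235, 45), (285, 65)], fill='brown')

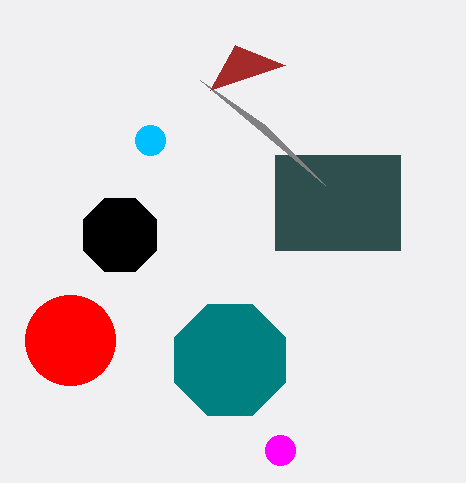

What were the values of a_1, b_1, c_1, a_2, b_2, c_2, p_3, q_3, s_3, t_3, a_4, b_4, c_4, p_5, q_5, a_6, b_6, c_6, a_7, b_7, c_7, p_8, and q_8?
a_1 = 150; b_1 = 140; c_1 = 15; a_2 = 120; b_2 = 235; c_2 = 40; p_3 = 275; q_3 = 155; s_3 = 400; t_3 = 250; a_4 = 70; b_4 = 340; c_4 = 45; p_5 = 265; q_5 = 125; a_6 = 230; b_6 = 360; c_6 = 60; a_7 = 280; b_7 = 450; c_7 = 15; p_8 = 210; q_8 = 90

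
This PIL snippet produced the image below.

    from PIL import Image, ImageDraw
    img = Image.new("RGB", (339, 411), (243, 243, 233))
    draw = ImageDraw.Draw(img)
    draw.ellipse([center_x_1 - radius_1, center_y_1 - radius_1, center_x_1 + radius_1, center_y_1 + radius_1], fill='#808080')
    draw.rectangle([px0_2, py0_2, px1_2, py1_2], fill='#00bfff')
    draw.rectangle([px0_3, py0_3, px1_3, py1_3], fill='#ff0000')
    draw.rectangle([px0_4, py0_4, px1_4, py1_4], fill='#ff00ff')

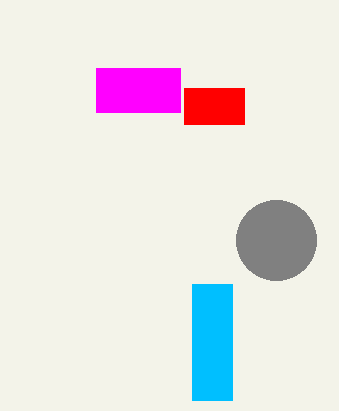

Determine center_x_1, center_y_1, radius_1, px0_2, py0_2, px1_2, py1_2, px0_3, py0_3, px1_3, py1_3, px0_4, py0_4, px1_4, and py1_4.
center_x_1 = 276
center_y_1 = 240
radius_1 = 40
px0_2 = 192
py0_2 = 284
px1_2 = 232
py1_2 = 400
px0_3 = 184
py0_3 = 88
px1_3 = 244
py1_3 = 124
px0_4 = 96
py0_4 = 68
px1_4 = 180
py1_4 = 112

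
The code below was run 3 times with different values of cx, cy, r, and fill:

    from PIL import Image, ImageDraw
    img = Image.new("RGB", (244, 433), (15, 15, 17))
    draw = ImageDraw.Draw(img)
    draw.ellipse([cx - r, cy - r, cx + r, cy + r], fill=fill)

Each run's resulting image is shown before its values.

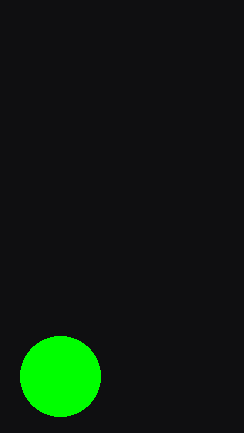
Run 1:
cx = 60
cy = 376
r = 40
fill = 'lime'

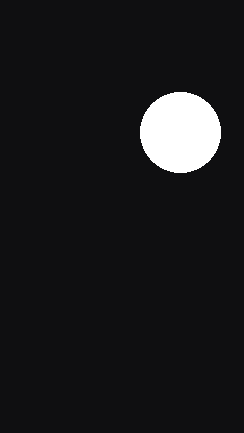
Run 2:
cx = 180, cy = 132, r = 40, fill = 'white'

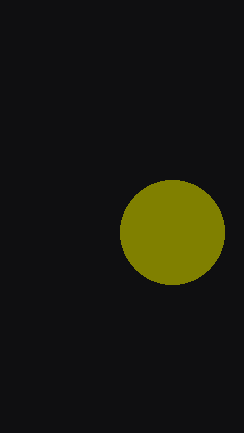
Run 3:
cx = 172
cy = 232
r = 52
fill = 'olive'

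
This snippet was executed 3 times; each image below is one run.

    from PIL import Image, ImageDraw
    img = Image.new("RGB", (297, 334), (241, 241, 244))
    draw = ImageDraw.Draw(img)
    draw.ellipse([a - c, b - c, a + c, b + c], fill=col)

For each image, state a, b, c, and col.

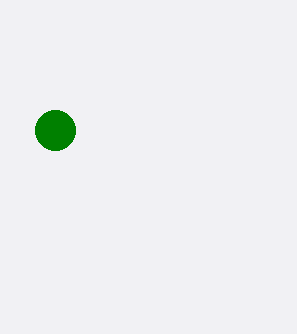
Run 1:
a = 55
b = 130
c = 20
col = 'green'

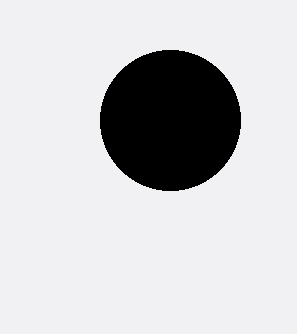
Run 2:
a = 170
b = 120
c = 70
col = 'black'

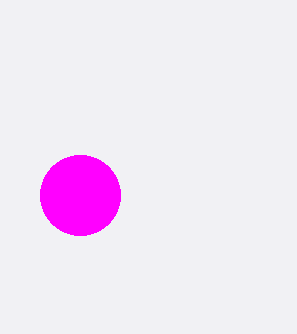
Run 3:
a = 80; b = 195; c = 40; col = 'magenta'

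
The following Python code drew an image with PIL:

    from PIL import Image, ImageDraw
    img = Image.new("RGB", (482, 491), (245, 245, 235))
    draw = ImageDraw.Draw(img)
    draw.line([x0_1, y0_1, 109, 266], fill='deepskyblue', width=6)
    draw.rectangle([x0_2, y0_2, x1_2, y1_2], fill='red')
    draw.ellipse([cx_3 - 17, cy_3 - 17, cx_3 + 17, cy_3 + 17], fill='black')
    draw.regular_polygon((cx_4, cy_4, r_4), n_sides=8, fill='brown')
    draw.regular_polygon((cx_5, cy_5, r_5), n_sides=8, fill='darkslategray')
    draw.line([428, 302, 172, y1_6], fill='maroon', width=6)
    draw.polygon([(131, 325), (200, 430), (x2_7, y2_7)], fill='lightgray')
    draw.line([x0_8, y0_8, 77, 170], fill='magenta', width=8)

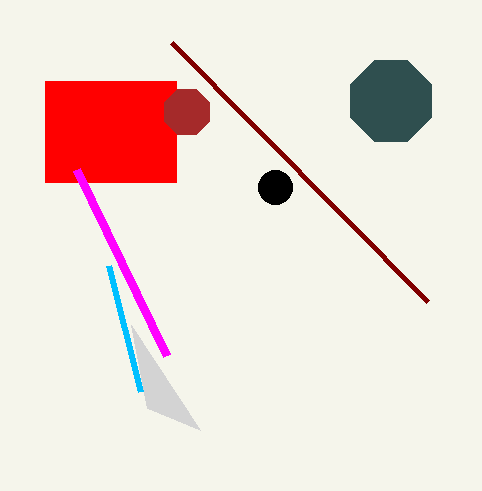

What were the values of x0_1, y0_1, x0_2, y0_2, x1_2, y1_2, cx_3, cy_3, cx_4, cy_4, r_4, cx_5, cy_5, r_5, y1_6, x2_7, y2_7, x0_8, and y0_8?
x0_1 = 141, y0_1 = 392, x0_2 = 45, y0_2 = 81, x1_2 = 176, y1_2 = 182, cx_3 = 275, cy_3 = 187, cx_4 = 187, cy_4 = 112, r_4 = 24, cx_5 = 391, cy_5 = 101, r_5 = 44, y1_6 = 43, x2_7 = 147, y2_7 = 408, x0_8 = 167, y0_8 = 356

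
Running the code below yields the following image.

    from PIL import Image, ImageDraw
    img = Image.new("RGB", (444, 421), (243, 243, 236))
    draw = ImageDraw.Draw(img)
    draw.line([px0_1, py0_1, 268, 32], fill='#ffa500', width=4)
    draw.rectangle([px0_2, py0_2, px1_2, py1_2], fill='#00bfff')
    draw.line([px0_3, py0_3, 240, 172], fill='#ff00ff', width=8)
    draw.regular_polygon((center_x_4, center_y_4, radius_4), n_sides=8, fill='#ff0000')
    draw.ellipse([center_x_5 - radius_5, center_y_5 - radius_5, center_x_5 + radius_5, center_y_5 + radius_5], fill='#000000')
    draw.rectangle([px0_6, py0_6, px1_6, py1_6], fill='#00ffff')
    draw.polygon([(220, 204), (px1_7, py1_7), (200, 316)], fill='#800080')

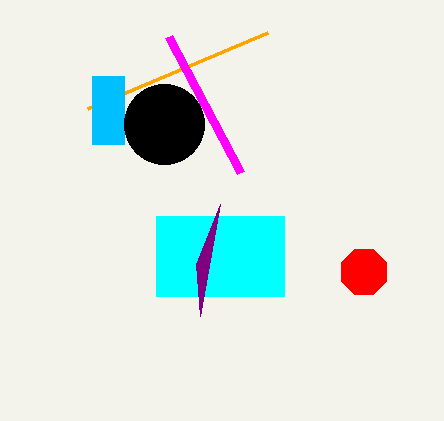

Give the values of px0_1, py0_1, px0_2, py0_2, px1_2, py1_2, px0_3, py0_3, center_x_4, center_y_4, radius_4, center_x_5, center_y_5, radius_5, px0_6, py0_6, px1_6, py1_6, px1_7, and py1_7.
px0_1 = 88, py0_1 = 108, px0_2 = 92, py0_2 = 76, px1_2 = 124, py1_2 = 144, px0_3 = 168, py0_3 = 36, center_x_4 = 364, center_y_4 = 272, radius_4 = 24, center_x_5 = 164, center_y_5 = 124, radius_5 = 40, px0_6 = 156, py0_6 = 216, px1_6 = 284, py1_6 = 296, px1_7 = 196, py1_7 = 264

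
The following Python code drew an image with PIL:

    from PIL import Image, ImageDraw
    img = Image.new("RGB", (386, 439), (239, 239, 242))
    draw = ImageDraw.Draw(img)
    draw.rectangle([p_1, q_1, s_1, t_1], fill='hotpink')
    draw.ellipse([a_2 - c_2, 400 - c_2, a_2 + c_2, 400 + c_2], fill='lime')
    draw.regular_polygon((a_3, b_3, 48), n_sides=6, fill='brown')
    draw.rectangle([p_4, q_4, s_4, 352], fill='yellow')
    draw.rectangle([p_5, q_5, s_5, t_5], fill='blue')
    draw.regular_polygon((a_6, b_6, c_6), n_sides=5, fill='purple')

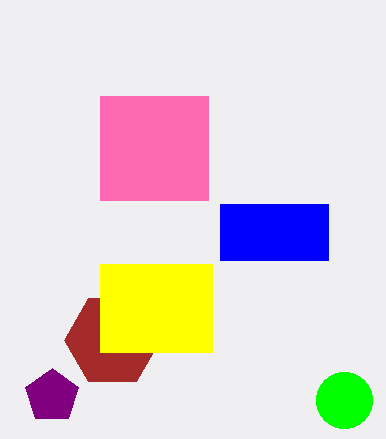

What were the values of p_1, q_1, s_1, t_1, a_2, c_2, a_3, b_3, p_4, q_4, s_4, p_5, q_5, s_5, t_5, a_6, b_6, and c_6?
p_1 = 100; q_1 = 96; s_1 = 208; t_1 = 200; a_2 = 344; c_2 = 28; a_3 = 112; b_3 = 340; p_4 = 100; q_4 = 264; s_4 = 212; p_5 = 220; q_5 = 204; s_5 = 328; t_5 = 260; a_6 = 52; b_6 = 396; c_6 = 28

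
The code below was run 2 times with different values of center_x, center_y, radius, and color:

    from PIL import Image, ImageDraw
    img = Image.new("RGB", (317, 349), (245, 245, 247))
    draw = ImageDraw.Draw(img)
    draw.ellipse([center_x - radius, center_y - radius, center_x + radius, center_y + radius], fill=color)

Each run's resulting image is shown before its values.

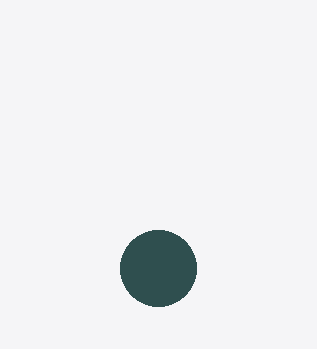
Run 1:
center_x = 158, center_y = 268, radius = 38, color = 'darkslategray'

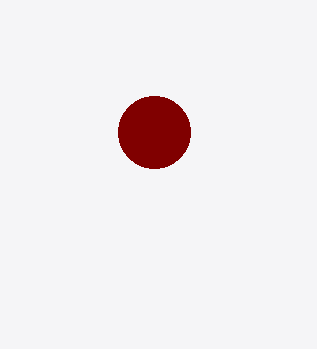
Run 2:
center_x = 154, center_y = 132, radius = 36, color = 'maroon'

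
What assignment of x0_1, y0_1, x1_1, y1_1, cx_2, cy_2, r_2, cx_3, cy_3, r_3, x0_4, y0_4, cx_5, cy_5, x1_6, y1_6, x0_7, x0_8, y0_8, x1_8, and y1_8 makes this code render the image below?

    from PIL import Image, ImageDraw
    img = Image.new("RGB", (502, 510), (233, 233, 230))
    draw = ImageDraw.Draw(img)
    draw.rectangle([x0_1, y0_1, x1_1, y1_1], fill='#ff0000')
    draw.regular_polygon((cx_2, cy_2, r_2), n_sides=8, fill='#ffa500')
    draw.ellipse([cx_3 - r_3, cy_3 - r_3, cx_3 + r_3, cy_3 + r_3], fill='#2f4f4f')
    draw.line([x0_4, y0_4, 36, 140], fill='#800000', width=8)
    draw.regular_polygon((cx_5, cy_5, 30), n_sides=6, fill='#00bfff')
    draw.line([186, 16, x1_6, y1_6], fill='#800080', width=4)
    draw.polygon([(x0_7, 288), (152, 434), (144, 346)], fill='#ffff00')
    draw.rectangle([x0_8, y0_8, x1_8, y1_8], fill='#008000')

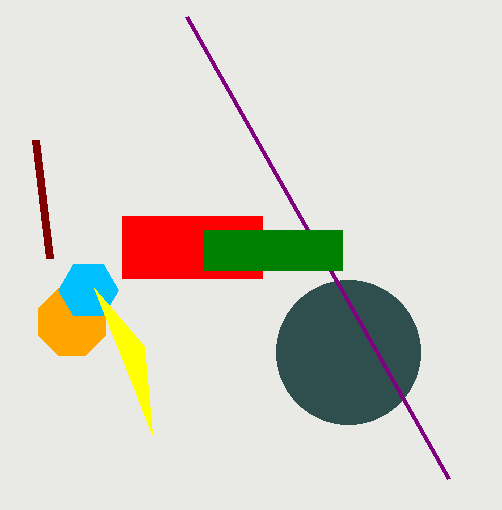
x0_1 = 122, y0_1 = 216, x1_1 = 262, y1_1 = 278, cx_2 = 72, cy_2 = 322, r_2 = 36, cx_3 = 348, cy_3 = 352, r_3 = 72, x0_4 = 50, y0_4 = 258, cx_5 = 88, cy_5 = 290, x1_6 = 448, y1_6 = 478, x0_7 = 94, x0_8 = 204, y0_8 = 230, x1_8 = 342, y1_8 = 270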